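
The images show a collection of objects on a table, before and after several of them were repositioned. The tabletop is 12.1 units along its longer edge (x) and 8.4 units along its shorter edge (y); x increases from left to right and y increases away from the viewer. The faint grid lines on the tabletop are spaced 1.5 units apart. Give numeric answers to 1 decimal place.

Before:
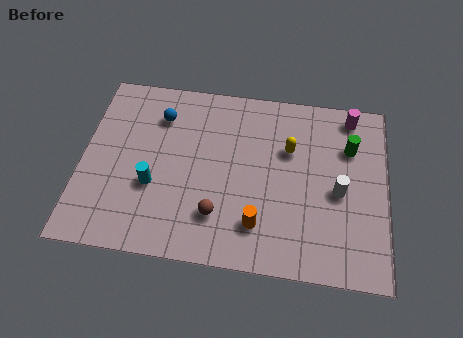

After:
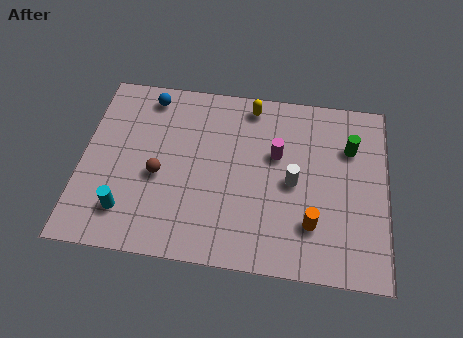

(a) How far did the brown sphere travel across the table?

2.8

The brown sphere was near (5.5, 2.1) before and (3.1, 3.6) after, so it travelled √(2.4² + 1.5²) ≈ 2.8 units.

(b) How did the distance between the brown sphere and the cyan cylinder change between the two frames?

-0.6

They were about 2.8 units apart before and 2.2 after — 0.6 units closer together.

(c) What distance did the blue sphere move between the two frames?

1.0

From (3.0, 6.4) to (2.5, 7.3), the blue sphere covered √(0.5² + 0.9²) ≈ 1.0 units.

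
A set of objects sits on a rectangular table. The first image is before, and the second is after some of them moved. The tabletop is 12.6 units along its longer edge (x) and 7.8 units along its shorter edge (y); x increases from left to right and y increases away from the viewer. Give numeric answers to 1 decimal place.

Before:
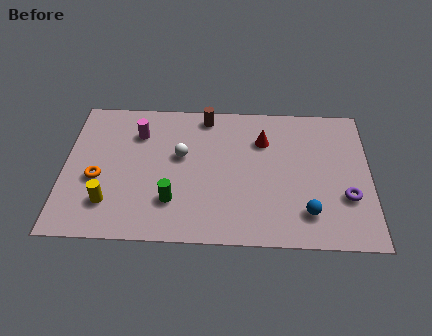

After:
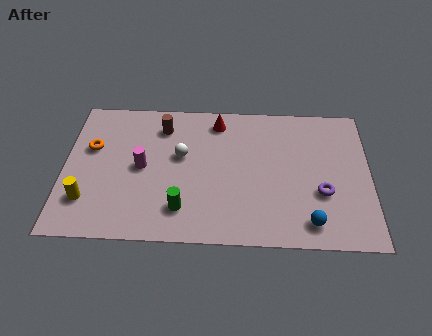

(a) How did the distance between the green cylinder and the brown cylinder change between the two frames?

-0.4

The distance was about 5.0 in the first image and 4.6 in the second, so they moved 0.4 units closer together.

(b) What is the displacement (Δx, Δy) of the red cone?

(-1.9, 1.0)

From the two frames, the red cone sits at roughly (8.2, 5.6) before and (6.3, 6.6) after.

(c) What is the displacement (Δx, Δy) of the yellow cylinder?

(-0.9, 0.1)

The yellow cylinder was at about (1.9, 1.9) and moved to about (1.0, 2.0).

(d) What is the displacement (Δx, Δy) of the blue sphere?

(0.1, -0.5)

From the two frames, the blue sphere sits at roughly (10.0, 1.7) before and (10.1, 1.2) after.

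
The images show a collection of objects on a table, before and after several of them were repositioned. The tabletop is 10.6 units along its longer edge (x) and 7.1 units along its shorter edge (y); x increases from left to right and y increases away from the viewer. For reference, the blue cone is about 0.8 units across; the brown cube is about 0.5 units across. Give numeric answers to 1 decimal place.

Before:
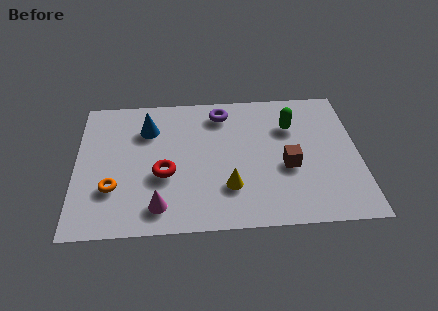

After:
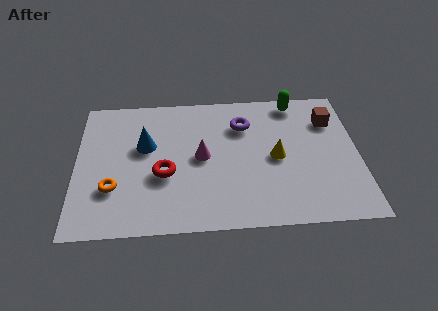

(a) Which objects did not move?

the red torus and the orange torus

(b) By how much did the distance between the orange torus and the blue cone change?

-0.9

The distance was about 3.3 in the first image and 2.4 in the second, so they moved 0.9 units closer together.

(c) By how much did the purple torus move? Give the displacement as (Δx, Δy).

(0.8, -0.7)

From the two frames, the purple torus sits at roughly (5.5, 5.9) before and (6.3, 5.2) after.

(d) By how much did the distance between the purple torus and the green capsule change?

-0.5

Before: roughly 2.8 units apart; after: 2.3. That's 0.5 units closer together.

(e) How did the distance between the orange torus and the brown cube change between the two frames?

+2.2

The distance was about 6.5 in the first image and 8.7 in the second, so they moved 2.2 units further apart.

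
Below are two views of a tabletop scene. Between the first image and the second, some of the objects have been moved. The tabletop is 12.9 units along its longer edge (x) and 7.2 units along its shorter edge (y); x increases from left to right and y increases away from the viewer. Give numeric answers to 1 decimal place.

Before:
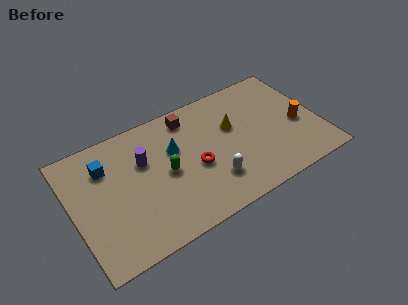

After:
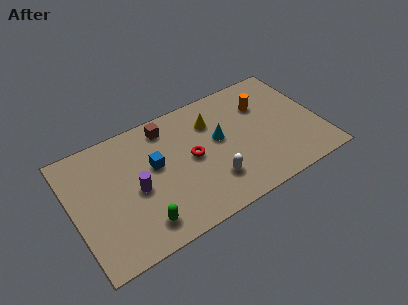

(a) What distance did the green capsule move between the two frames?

2.7

The green capsule moved from about (4.8, 3.5) to (3.2, 1.3), a distance of √(1.6² + 2.2²) ≈ 2.7.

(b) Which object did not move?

the white capsule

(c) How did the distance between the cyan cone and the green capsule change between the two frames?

+4.0

They were about 1.3 units apart before and 5.3 after — 4.0 units further apart.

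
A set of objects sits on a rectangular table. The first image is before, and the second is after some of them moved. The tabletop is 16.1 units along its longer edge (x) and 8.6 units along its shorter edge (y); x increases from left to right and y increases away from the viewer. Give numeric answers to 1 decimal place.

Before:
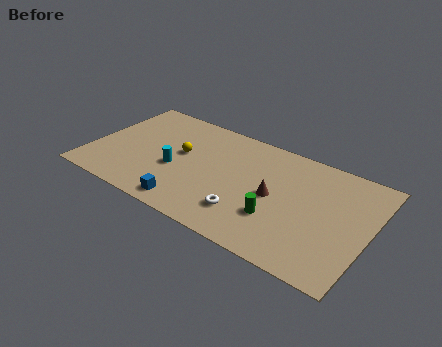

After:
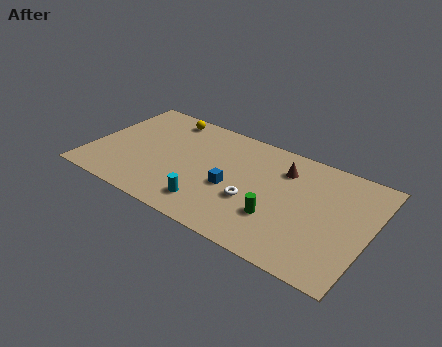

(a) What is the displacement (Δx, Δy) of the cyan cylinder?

(2.3, -1.8)

The cyan cylinder was at about (5.0, 3.5) and moved to about (7.3, 1.7).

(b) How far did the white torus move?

1.1

The white torus moved from about (9.4, 2.1) to (9.6, 3.2), a distance of √(0.2² + 1.1²) ≈ 1.1.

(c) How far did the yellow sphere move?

3.0

From (5.1, 4.9) to (3.7, 7.5), the yellow sphere covered √(1.4² + 2.6²) ≈ 3.0 units.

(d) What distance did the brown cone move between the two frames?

2.3

From (10.7, 4.2) to (10.9, 6.5), the brown cone covered √(0.2² + 2.3²) ≈ 2.3 units.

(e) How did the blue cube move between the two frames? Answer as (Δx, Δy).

(2.1, 2.5)

The blue cube started near (6.2, 1.1) and ended near (8.3, 3.6).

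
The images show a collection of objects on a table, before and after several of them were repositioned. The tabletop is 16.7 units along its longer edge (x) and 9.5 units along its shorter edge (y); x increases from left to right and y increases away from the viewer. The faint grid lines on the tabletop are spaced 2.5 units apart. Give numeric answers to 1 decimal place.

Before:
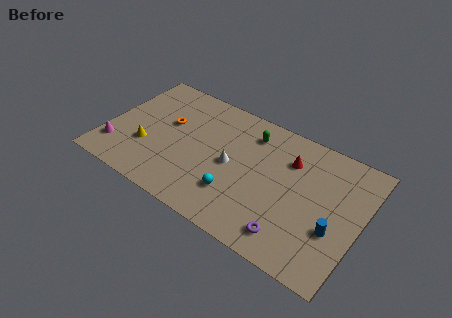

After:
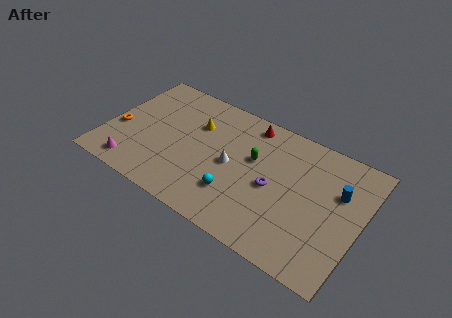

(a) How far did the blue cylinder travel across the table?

2.8

From (15.2, 3.4) to (15.1, 6.2), the blue cylinder covered √(0.1² + 2.8²) ≈ 2.8 units.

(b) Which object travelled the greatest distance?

the yellow cone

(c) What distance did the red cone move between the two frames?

3.2

The red cone moved from about (11.8, 6.9) to (8.9, 8.3), a distance of √(2.9² + 1.4²) ≈ 3.2.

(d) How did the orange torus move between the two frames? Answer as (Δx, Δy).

(-3.0, -1.9)

The orange torus started near (3.8, 5.7) and ended near (0.8, 3.8).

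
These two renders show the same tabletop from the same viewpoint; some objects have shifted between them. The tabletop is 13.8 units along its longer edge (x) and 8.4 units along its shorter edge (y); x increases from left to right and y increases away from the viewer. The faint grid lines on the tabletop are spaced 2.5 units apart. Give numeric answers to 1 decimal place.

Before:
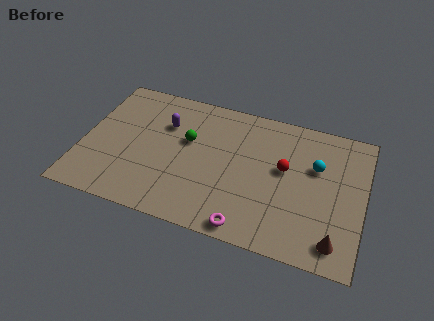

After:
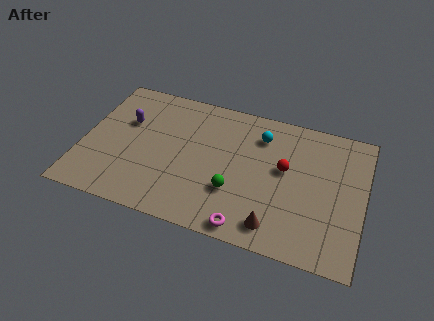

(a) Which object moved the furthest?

the green sphere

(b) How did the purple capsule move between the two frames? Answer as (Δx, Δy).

(-1.9, -0.4)

From the two frames, the purple capsule sits at roughly (3.9, 5.8) before and (2.0, 5.4) after.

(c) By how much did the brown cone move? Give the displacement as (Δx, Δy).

(-2.9, 0.0)

The brown cone was at about (12.6, 1.3) and moved to about (9.7, 1.3).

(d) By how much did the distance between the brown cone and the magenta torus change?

-2.8

Before: roughly 4.2 units apart; after: 1.4. That's 2.8 units closer together.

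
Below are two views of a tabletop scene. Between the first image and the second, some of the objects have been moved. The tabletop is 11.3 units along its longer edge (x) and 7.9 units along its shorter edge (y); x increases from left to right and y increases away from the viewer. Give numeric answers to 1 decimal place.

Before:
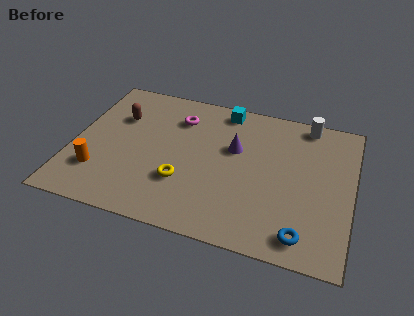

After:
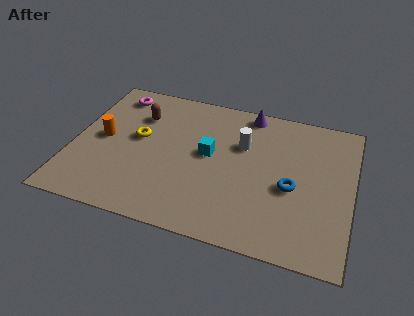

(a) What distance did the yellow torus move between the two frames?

2.8

The yellow torus was near (4.6, 2.5) before and (2.6, 4.4) after, so it travelled √(2.0² + 1.9²) ≈ 2.8 units.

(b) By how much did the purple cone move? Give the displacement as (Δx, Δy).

(0.4, 2.2)

The purple cone was at about (6.5, 4.9) and moved to about (6.9, 7.1).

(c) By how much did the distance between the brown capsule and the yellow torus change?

-2.8

Before: roughly 4.1 units apart; after: 1.3. That's 2.8 units closer together.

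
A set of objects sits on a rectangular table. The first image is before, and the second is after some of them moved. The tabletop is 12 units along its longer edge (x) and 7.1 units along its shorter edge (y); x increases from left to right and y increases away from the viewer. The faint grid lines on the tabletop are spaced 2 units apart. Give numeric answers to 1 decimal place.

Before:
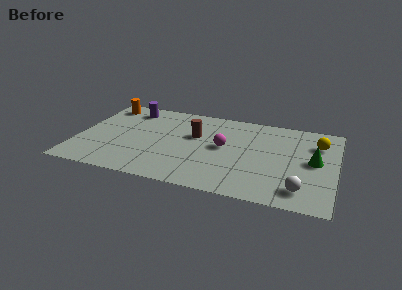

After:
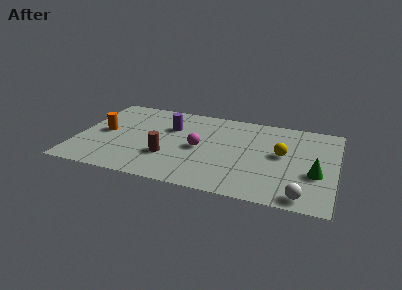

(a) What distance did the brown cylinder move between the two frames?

2.4

The brown cylinder moved from about (5.4, 4.4) to (4.3, 2.3), a distance of √(1.1² + 2.1²) ≈ 2.4.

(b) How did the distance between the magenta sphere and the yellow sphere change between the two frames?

-0.7

Before: roughly 4.5 units apart; after: 3.8. That's 0.7 units closer together.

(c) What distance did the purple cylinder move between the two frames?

2.3

The purple cylinder was near (2.2, 5.9) before and (4.2, 4.8) after, so it travelled √(2.0² + 1.1²) ≈ 2.3 units.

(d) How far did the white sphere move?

0.5

The white sphere was near (10.5, 1.3) before and (10.6, 0.8) after, so it travelled √(0.1² + 0.5²) ≈ 0.5 units.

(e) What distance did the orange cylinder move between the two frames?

2.4

From (1.0, 6.0) to (1.2, 3.6), the orange cylinder covered √(0.2² + 2.4²) ≈ 2.4 units.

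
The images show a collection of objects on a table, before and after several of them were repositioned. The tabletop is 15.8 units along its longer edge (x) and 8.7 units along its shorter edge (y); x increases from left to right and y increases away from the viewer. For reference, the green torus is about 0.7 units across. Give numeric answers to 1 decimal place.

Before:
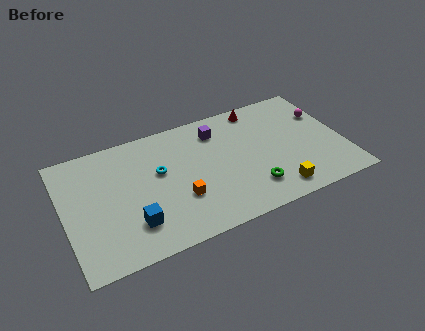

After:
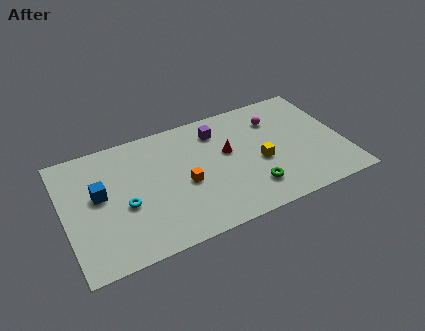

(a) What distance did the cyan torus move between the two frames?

2.6

From (5.4, 5.2) to (3.3, 3.6), the cyan torus covered √(2.1² + 1.6²) ≈ 2.6 units.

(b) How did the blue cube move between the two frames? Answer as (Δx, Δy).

(-1.6, 2.7)

The blue cube was at about (3.6, 2.2) and moved to about (2.0, 4.9).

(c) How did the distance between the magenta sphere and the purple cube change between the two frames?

-2.9

Before: roughly 6.2 units apart; after: 3.3. That's 2.9 units closer together.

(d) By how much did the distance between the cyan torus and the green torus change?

+1.3

The distance was about 5.9 in the first image and 7.2 in the second, so they moved 1.3 units further apart.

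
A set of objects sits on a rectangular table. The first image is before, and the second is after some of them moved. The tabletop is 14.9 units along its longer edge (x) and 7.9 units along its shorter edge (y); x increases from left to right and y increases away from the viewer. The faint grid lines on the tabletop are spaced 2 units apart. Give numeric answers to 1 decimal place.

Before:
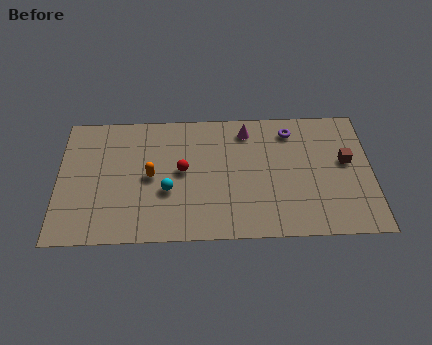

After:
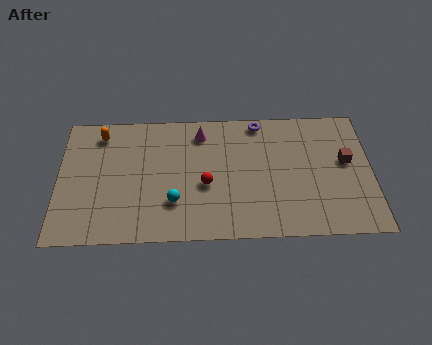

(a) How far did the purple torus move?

1.6

The purple torus was near (11.1, 6.5) before and (9.6, 7.1) after, so it travelled √(1.5² + 0.6²) ≈ 1.6 units.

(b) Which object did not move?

the brown cube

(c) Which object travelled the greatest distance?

the orange capsule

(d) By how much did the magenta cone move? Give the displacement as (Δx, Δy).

(-2.2, -0.1)

The magenta cone started near (9.0, 6.6) and ended near (6.8, 6.5).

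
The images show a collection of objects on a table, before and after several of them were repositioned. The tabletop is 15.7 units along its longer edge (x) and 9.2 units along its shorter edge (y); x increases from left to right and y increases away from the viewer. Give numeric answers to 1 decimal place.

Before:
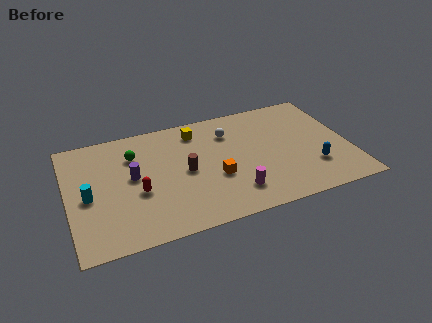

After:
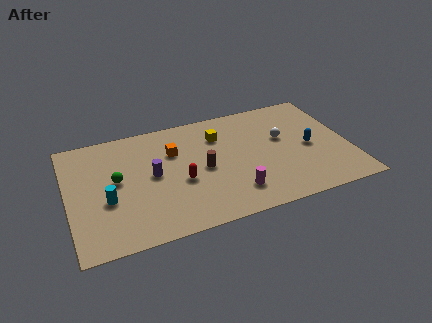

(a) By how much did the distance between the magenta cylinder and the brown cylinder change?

-0.7

They were about 3.5 units apart before and 2.8 after — 0.7 units closer together.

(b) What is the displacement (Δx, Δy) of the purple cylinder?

(1.1, -0.2)

From the two frames, the purple cylinder sits at roughly (3.6, 5.0) before and (4.7, 4.8) after.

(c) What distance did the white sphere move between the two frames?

3.2

The white sphere was near (9.2, 6.9) before and (12.1, 5.5) after, so it travelled √(2.9² + 1.4²) ≈ 3.2 units.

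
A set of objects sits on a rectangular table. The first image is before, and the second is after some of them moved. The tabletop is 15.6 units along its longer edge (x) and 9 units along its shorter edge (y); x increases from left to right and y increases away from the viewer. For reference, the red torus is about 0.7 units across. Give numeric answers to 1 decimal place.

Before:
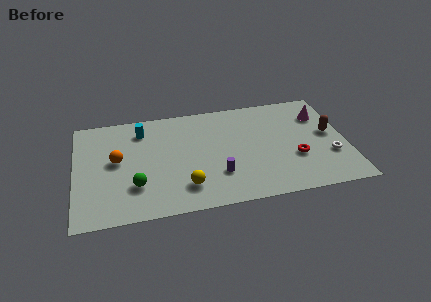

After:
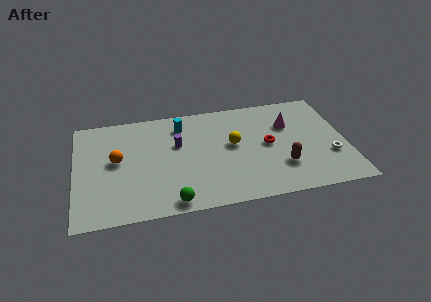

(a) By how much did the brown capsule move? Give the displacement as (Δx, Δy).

(-2.9, -2.3)

The brown capsule started near (14.7, 4.9) and ended near (11.8, 2.6).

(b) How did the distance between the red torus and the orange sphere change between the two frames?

-1.6

The distance was about 10.3 in the first image and 8.7 in the second, so they moved 1.6 units closer together.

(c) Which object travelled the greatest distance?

the yellow sphere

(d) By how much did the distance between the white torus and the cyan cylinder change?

-2.1

Before: roughly 11.5 units apart; after: 9.4. That's 2.1 units closer together.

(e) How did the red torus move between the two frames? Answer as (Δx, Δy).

(-1.5, 1.4)

The red torus was at about (12.6, 3.2) and moved to about (11.1, 4.6).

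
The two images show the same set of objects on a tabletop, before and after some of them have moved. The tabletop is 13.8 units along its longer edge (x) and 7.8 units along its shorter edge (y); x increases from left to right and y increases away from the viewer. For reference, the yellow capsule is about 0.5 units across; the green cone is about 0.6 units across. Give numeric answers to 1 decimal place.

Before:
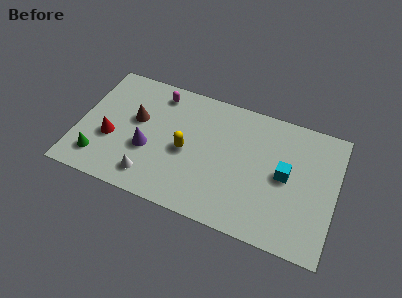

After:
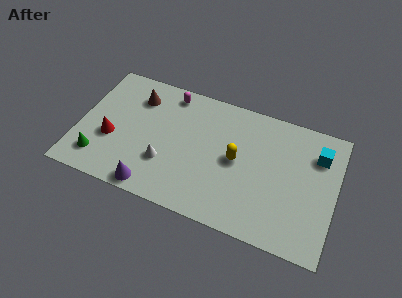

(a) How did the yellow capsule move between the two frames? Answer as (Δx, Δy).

(2.7, 0.4)

The yellow capsule was at about (5.8, 3.6) and moved to about (8.5, 4.0).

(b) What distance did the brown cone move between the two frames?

1.4

The brown cone was near (3.0, 4.6) before and (2.9, 6.0) after, so it travelled √(0.1² + 1.4²) ≈ 1.4 units.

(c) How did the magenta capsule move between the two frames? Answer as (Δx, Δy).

(0.6, 0.2)

The magenta capsule started near (4.0, 6.6) and ended near (4.6, 6.8).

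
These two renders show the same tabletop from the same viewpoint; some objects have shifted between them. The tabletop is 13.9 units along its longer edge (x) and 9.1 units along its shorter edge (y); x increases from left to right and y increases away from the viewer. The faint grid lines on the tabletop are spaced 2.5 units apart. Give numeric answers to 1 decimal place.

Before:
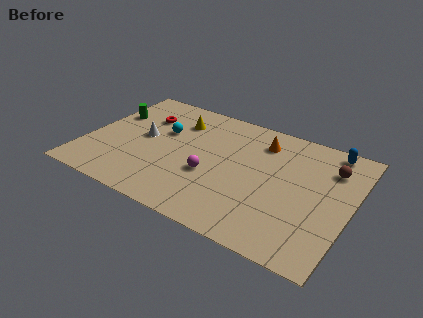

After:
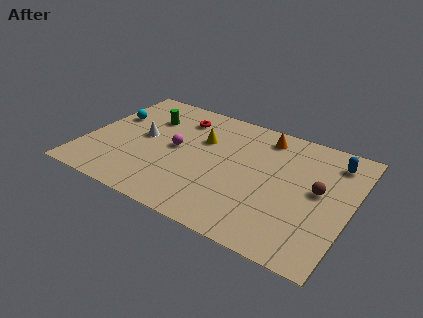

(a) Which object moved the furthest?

the cyan sphere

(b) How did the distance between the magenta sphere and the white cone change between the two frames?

-2.2

Before: roughly 4.0 units apart; after: 1.8. That's 2.2 units closer together.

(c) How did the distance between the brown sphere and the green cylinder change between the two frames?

-2.3

Before: roughly 11.7 units apart; after: 9.4. That's 2.3 units closer together.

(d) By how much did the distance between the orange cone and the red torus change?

-1.8

The distance was about 6.3 in the first image and 4.5 in the second, so they moved 1.8 units closer together.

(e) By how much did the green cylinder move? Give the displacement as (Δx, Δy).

(2.0, 0.5)

The green cylinder was at about (0.9, 6.0) and moved to about (2.9, 6.5).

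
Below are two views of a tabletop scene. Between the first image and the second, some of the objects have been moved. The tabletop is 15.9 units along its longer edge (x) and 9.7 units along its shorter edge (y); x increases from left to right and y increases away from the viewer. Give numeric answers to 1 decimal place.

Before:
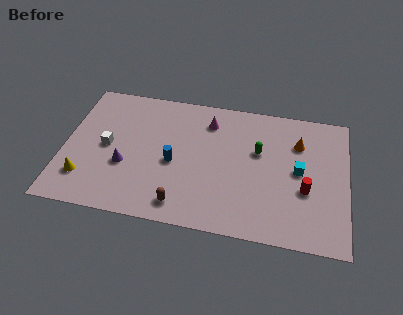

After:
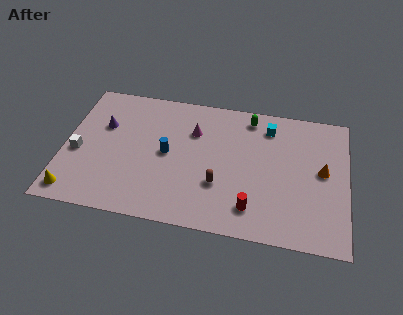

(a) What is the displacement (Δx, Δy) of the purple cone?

(-1.4, 2.7)

The purple cone was at about (3.5, 3.6) and moved to about (2.1, 6.3).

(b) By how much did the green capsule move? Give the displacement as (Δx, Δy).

(-0.6, 2.4)

From the two frames, the green capsule sits at roughly (10.9, 6.0) before and (10.3, 8.4) after.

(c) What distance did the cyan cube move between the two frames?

3.4

From (13.2, 5.0) to (11.4, 7.9), the cyan cube covered √(1.8² + 2.9²) ≈ 3.4 units.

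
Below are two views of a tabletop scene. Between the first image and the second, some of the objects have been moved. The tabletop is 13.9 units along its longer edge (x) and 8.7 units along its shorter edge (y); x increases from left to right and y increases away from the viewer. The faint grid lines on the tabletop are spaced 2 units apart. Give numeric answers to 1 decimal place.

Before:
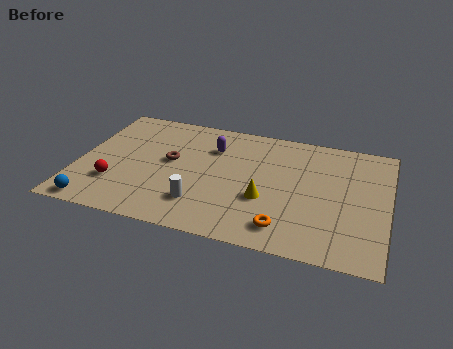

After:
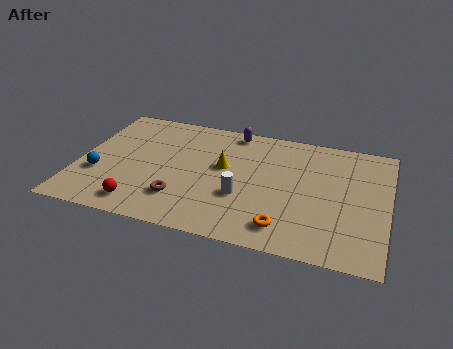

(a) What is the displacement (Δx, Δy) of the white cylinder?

(1.8, 1.0)

The white cylinder was at about (5.7, 2.1) and moved to about (7.5, 3.1).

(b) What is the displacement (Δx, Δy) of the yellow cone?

(-2.0, 1.8)

From the two frames, the yellow cone sits at roughly (8.5, 3.2) before and (6.5, 5.0) after.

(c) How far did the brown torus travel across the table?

2.7

From (4.1, 4.8) to (4.8, 2.2), the brown torus covered √(0.7² + 2.6²) ≈ 2.7 units.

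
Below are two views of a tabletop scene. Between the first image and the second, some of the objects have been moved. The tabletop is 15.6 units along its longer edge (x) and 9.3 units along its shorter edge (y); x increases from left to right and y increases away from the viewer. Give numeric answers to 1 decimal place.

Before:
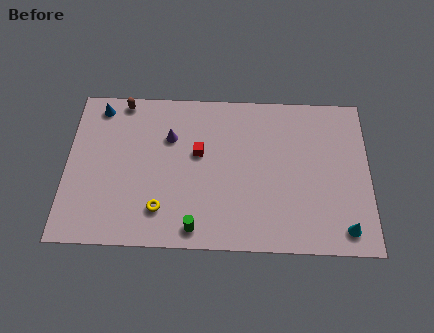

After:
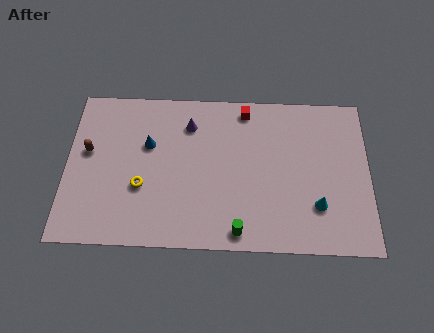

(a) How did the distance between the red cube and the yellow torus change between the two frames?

+3.3

They were about 3.9 units apart before and 7.2 after — 3.3 units further apart.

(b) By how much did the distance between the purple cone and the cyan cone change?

-2.3

The distance was about 10.3 in the first image and 8.0 in the second, so they moved 2.3 units closer together.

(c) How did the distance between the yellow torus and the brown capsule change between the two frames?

-3.3

Before: roughly 6.7 units apart; after: 3.4. That's 3.3 units closer together.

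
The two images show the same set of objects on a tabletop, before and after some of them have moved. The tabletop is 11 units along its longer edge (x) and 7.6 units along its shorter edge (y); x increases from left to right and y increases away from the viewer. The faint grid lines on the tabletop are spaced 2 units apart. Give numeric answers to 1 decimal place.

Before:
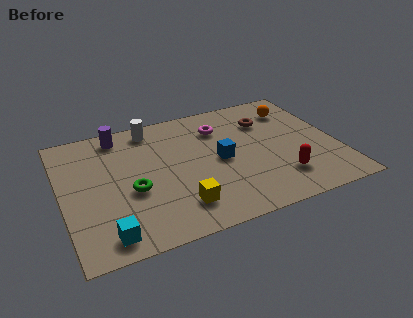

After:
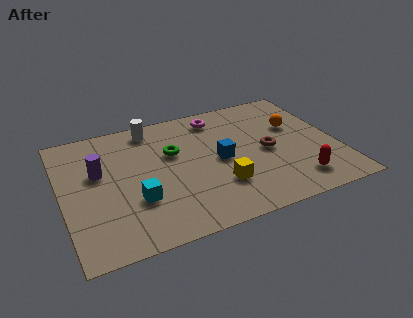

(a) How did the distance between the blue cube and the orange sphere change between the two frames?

-0.6

They were about 4.0 units apart before and 3.4 after — 0.6 units closer together.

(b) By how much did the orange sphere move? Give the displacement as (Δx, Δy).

(-0.1, -1.1)

From the two frames, the orange sphere sits at roughly (9.6, 5.9) before and (9.5, 4.8) after.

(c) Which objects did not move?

the blue cube and the white cylinder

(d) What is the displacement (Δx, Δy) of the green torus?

(1.8, 1.7)

From the two frames, the green torus sits at roughly (2.7, 3.1) before and (4.5, 4.8) after.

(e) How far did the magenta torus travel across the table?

0.7

From (6.5, 5.7) to (6.5, 6.4), the magenta torus covered √(0.0² + 0.7²) ≈ 0.7 units.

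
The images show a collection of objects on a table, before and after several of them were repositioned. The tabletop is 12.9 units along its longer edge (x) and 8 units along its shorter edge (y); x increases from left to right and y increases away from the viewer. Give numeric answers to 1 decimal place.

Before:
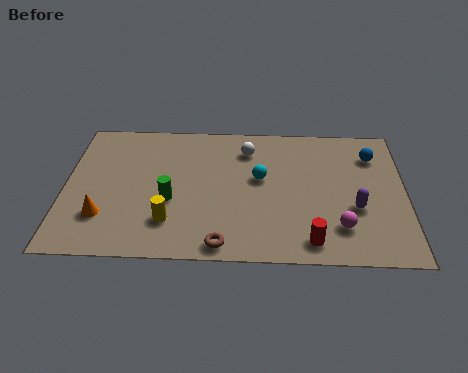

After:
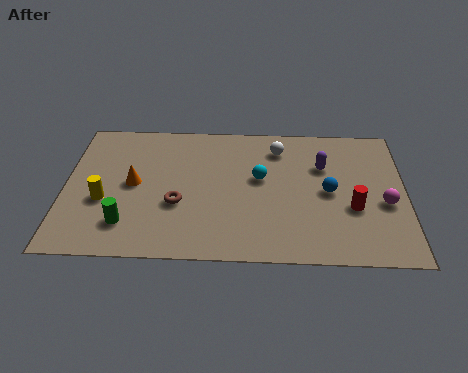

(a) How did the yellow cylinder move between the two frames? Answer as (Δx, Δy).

(-2.5, 1.1)

From the two frames, the yellow cylinder sits at roughly (4.0, 2.0) before and (1.5, 3.1) after.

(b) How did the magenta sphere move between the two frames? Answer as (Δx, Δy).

(1.7, 1.4)

From the two frames, the magenta sphere sits at roughly (10.4, 1.9) before and (12.1, 3.3) after.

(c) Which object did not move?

the cyan sphere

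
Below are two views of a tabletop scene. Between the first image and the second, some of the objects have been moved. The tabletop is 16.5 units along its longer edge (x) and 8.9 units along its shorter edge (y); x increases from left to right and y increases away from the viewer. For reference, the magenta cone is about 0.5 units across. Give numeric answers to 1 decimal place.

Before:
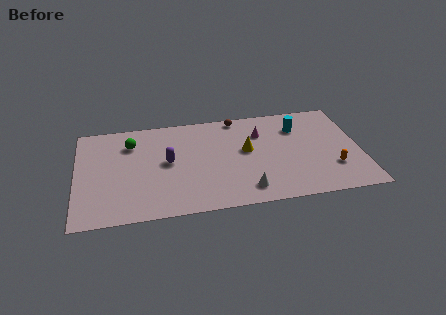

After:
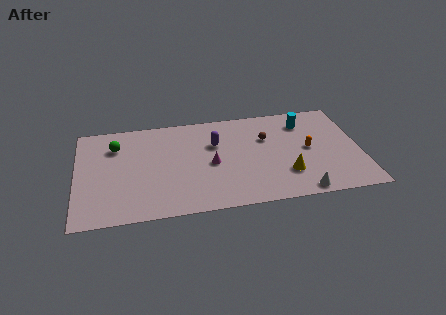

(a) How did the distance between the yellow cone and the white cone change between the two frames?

-1.7

The distance was about 3.5 in the first image and 1.8 in the second, so they moved 1.7 units closer together.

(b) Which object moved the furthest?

the magenta cone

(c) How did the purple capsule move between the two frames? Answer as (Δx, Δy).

(2.8, 1.2)

The purple capsule started near (5.3, 4.7) and ended near (8.1, 5.9).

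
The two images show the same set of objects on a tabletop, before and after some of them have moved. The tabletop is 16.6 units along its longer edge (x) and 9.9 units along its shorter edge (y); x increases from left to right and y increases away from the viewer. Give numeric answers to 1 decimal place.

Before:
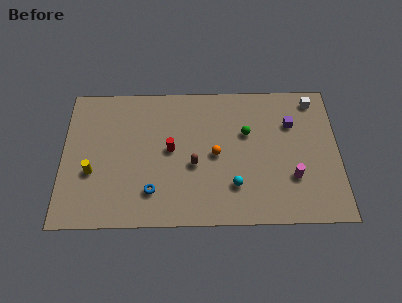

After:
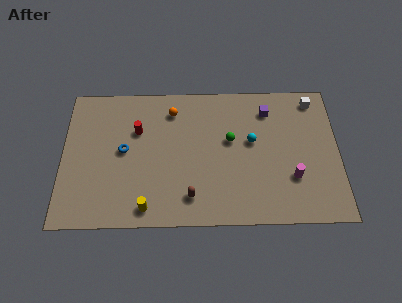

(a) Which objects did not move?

the magenta cylinder and the white cube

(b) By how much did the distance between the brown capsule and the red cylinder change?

+3.9

They were about 1.8 units apart before and 5.7 after — 3.9 units further apart.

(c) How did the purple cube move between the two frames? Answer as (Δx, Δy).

(-1.4, 1.0)

The purple cube was at about (13.8, 6.9) and moved to about (12.4, 7.9).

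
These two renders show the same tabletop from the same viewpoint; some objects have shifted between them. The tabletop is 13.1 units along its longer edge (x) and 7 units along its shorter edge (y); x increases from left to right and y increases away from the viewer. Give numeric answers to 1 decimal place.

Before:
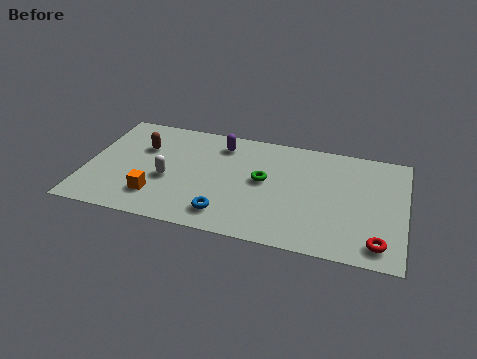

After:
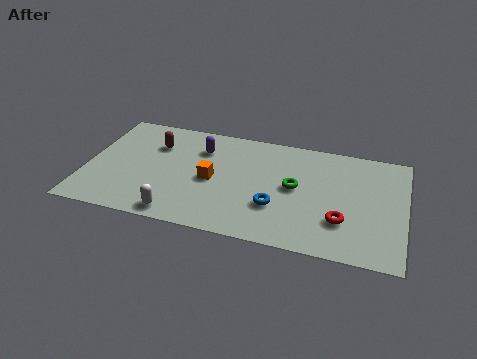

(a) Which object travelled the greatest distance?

the orange cube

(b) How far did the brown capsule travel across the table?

0.6

The brown capsule was near (2.2, 4.7) before and (2.7, 5.0) after, so it travelled √(0.5² + 0.3²) ≈ 0.6 units.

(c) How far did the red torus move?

1.8

The red torus moved from about (12.1, 1.1) to (10.6, 2.1), a distance of √(1.5² + 1.0²) ≈ 1.8.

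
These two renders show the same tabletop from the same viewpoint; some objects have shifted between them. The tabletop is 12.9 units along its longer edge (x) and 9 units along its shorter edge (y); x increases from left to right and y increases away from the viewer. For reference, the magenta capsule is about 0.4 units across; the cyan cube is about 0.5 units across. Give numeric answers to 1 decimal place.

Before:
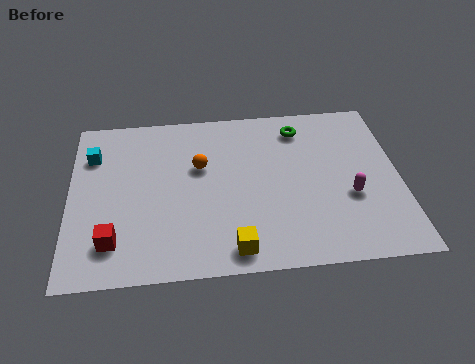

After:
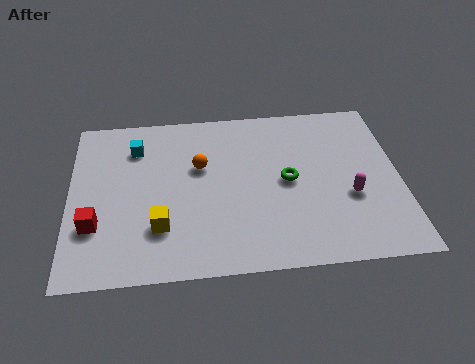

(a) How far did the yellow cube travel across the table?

3.1

From (6.3, 1.1) to (3.5, 2.5), the yellow cube covered √(2.8² + 1.4²) ≈ 3.1 units.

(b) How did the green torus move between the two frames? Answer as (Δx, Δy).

(-0.6, -2.9)

From the two frames, the green torus sits at roughly (9.1, 7.4) before and (8.5, 4.5) after.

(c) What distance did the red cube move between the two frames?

1.1

The red cube was near (1.7, 1.9) before and (1.0, 2.8) after, so it travelled √(0.7² + 0.9²) ≈ 1.1 units.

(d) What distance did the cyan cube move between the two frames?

1.7

From (0.9, 6.6) to (2.6, 6.9), the cyan cube covered √(1.7² + 0.3²) ≈ 1.7 units.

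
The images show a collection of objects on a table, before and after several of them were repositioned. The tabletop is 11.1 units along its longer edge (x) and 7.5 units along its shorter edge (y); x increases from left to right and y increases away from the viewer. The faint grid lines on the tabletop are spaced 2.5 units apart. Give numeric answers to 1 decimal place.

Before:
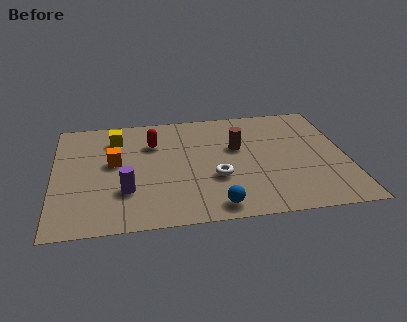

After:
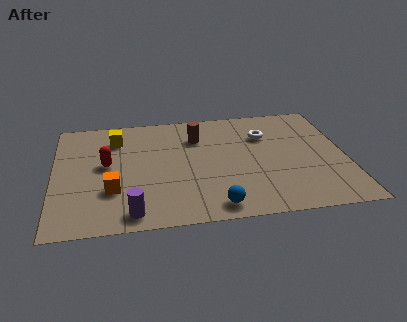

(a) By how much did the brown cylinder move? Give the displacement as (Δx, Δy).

(-1.5, 0.9)

The brown cylinder started near (7.0, 4.6) and ended near (5.5, 5.5).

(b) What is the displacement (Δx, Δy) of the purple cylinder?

(0.2, -1.4)

From the two frames, the purple cylinder sits at roughly (2.7, 2.3) before and (2.9, 0.9) after.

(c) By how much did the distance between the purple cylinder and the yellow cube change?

+1.4

Before: roughly 3.5 units apart; after: 4.9. That's 1.4 units further apart.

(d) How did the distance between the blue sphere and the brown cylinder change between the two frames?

+0.8

They were about 3.8 units apart before and 4.6 after — 0.8 units further apart.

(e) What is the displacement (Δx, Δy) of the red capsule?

(-1.8, -1.2)

The red capsule was at about (3.8, 5.3) and moved to about (2.0, 4.1).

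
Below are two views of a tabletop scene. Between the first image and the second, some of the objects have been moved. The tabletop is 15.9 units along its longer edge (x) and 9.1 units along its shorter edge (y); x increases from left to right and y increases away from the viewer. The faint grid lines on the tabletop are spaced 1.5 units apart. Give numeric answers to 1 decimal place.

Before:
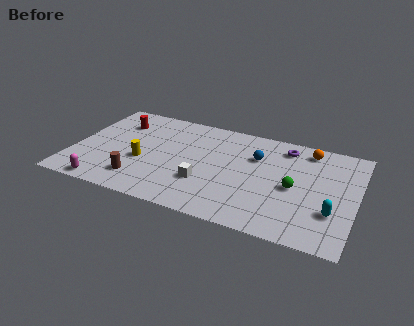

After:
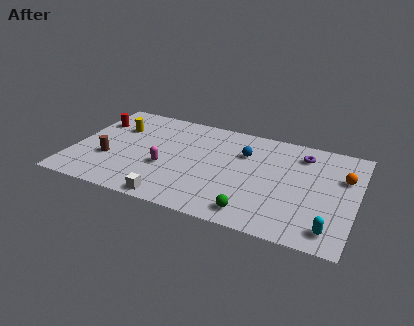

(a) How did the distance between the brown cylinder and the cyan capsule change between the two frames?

+2.0

Before: roughly 10.7 units apart; after: 12.7. That's 2.0 units further apart.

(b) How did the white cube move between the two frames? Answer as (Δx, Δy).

(-1.6, -2.1)

The white cube started near (7.6, 2.9) and ended near (6.0, 0.8).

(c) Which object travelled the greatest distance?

the magenta capsule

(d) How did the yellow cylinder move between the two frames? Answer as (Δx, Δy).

(-1.8, 2.7)

The yellow cylinder was at about (4.0, 3.6) and moved to about (2.2, 6.3).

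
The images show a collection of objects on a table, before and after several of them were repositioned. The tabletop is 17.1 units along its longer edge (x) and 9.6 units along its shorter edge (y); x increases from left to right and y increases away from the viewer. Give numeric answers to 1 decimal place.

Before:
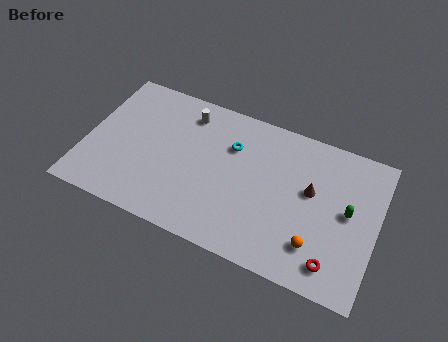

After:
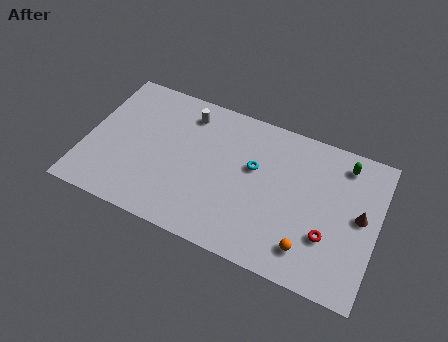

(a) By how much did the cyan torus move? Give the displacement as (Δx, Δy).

(1.4, -0.9)

From the two frames, the cyan torus sits at roughly (8.4, 6.7) before and (9.8, 5.8) after.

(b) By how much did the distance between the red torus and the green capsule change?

+1.5

Before: roughly 3.5 units apart; after: 5.0. That's 1.5 units further apart.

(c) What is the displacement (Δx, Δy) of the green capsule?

(-0.5, 3.0)

The green capsule started near (15.4, 5.1) and ended near (14.9, 8.1).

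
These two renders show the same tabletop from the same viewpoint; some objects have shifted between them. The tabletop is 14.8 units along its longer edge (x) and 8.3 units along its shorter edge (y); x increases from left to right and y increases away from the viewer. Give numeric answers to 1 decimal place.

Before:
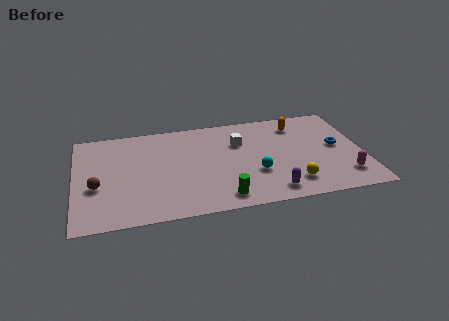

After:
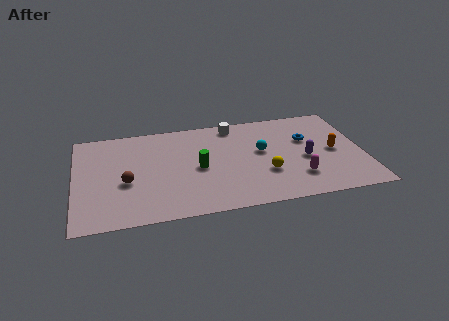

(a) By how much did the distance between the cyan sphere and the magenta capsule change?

-1.5

Before: roughly 4.6 units apart; after: 3.1. That's 1.5 units closer together.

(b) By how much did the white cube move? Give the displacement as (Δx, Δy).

(-0.2, 1.6)

The white cube was at about (8.5, 5.7) and moved to about (8.3, 7.3).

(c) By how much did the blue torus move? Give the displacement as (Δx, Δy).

(-1.5, 0.9)

The blue torus was at about (13.5, 4.4) and moved to about (12.0, 5.3).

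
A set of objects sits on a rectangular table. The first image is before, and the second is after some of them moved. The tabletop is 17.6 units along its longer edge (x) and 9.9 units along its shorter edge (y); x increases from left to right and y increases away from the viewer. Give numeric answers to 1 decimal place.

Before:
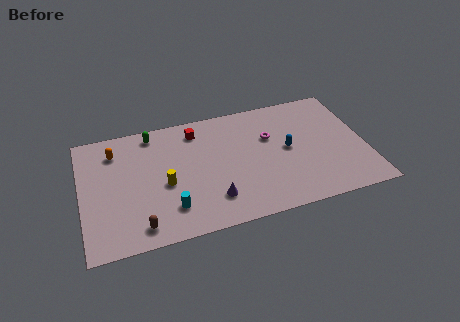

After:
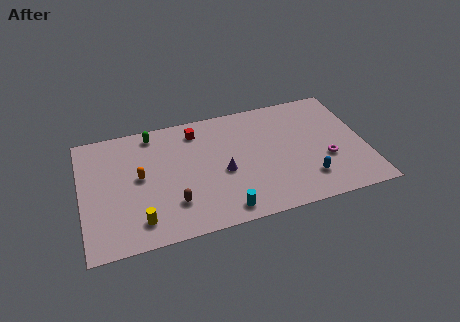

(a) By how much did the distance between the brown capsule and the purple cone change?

-1.0

They were about 4.6 units apart before and 3.6 after — 1.0 units closer together.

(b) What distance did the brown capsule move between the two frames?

2.4

From (3.4, 1.4) to (5.5, 2.6), the brown capsule covered √(2.1² + 1.2²) ≈ 2.4 units.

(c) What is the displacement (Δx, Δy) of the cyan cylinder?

(3.2, -1.1)

From the two frames, the cyan cylinder sits at roughly (5.3, 2.3) before and (8.5, 1.2) after.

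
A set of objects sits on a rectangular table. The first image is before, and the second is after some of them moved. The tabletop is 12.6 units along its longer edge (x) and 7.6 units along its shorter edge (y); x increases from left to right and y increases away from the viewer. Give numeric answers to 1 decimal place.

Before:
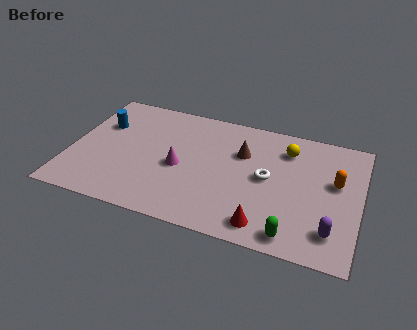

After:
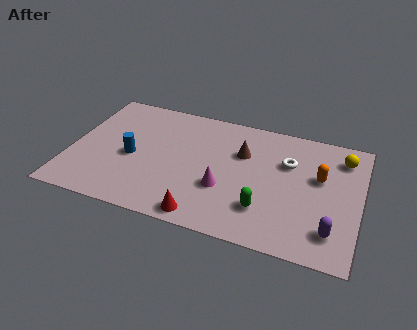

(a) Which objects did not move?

the purple capsule and the brown cone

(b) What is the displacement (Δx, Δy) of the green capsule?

(-1.3, 1.1)

The green capsule started near (9.9, 0.9) and ended near (8.6, 2.0).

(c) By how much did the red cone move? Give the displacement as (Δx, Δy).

(-2.6, -0.3)

From the two frames, the red cone sits at roughly (8.7, 1.1) before and (6.1, 0.8) after.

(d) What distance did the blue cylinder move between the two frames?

2.3

The blue cylinder moved from about (1.2, 5.1) to (2.7, 3.4), a distance of √(1.5² + 1.7²) ≈ 2.3.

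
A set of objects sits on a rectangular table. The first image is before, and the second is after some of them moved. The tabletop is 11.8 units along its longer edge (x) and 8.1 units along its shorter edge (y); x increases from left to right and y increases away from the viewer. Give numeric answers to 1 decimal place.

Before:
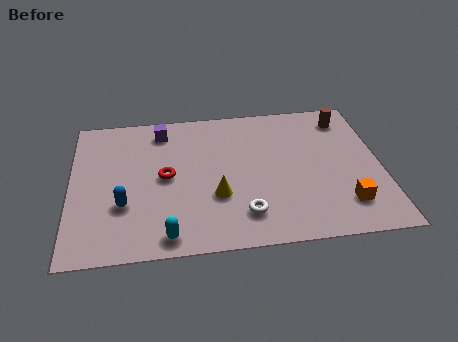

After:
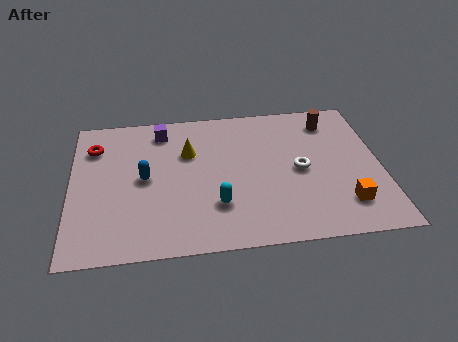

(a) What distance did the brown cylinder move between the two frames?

0.6

From (10.6, 6.7) to (10.0, 6.6), the brown cylinder covered √(0.6² + 0.1²) ≈ 0.6 units.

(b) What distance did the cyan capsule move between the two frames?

2.4

The cyan capsule moved from about (3.6, 0.9) to (5.5, 2.3), a distance of √(1.9² + 1.4²) ≈ 2.4.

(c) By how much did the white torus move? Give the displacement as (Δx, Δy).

(2.2, 2.2)

From the two frames, the white torus sits at roughly (6.5, 1.7) before and (8.7, 3.9) after.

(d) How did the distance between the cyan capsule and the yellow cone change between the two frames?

+0.6

Before: roughly 2.7 units apart; after: 3.3. That's 0.6 units further apart.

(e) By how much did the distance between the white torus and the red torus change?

+4.3

The distance was about 3.8 in the first image and 8.1 in the second, so they moved 4.3 units further apart.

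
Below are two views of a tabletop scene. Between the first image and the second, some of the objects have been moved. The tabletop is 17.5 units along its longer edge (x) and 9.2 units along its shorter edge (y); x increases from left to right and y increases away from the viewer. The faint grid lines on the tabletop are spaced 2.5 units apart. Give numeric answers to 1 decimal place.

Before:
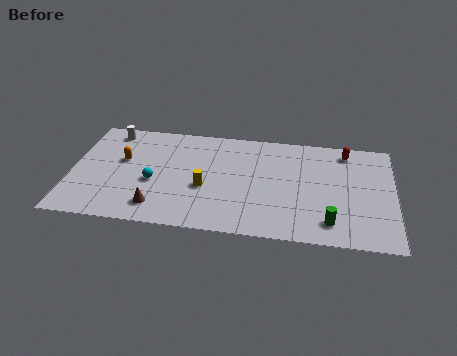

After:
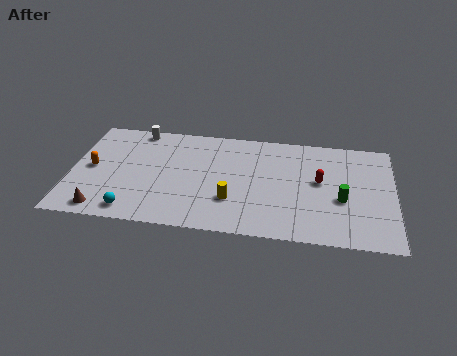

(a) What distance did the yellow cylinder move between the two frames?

1.7

The yellow cylinder moved from about (7.3, 3.7) to (8.8, 2.8), a distance of √(1.5² + 0.9²) ≈ 1.7.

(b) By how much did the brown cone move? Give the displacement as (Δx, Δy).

(-2.9, -0.6)

From the two frames, the brown cone sits at roughly (4.8, 1.7) before and (1.9, 1.1) after.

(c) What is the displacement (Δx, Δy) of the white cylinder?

(1.5, 0.3)

The white cylinder started near (1.9, 8.0) and ended near (3.4, 8.3).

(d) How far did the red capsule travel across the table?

3.1

The red capsule moved from about (14.9, 7.9) to (13.5, 5.1), a distance of √(1.4² + 2.8²) ≈ 3.1.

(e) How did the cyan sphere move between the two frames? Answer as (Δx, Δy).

(-1.0, -2.6)

The cyan sphere started near (4.5, 3.8) and ended near (3.5, 1.2).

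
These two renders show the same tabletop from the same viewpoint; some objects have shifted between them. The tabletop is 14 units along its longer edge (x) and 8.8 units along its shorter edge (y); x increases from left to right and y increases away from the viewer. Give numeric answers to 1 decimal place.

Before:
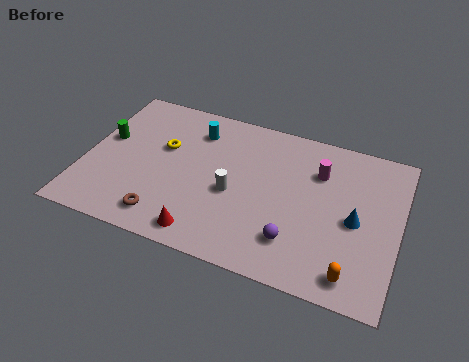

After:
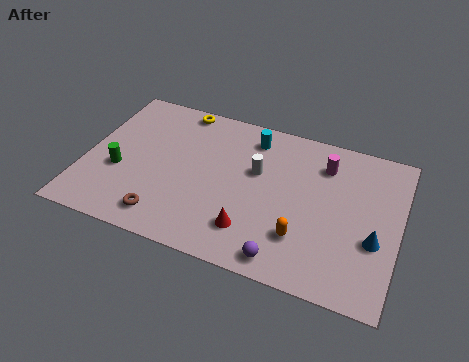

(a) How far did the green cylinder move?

1.9

The green cylinder was near (0.8, 5.1) before and (1.6, 3.4) after, so it travelled √(0.8² + 1.7²) ≈ 1.9 units.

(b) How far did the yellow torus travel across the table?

2.6

The yellow torus moved from about (3.4, 5.4) to (3.8, 8.0), a distance of √(0.4² + 2.6²) ≈ 2.6.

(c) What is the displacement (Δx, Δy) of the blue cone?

(0.9, -0.8)

The blue cone started near (12.1, 4.1) and ended near (13.0, 3.3).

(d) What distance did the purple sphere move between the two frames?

1.1

The purple sphere was near (9.6, 2.1) before and (9.3, 1.0) after, so it travelled √(0.3² + 1.1²) ≈ 1.1 units.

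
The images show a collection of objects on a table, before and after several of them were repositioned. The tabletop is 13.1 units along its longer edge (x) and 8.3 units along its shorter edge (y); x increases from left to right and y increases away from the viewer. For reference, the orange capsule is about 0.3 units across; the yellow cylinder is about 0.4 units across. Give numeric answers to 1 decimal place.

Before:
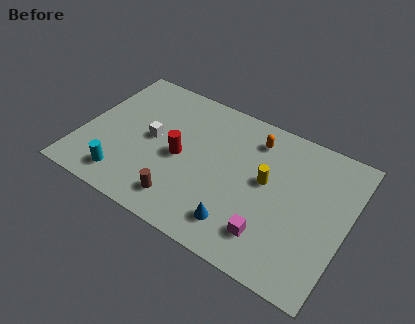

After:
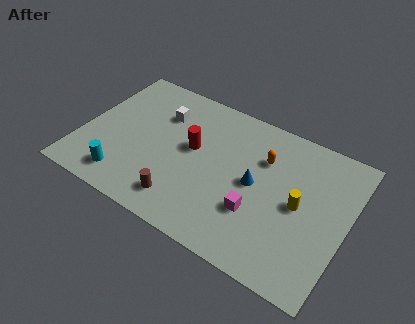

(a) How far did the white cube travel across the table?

1.7

The white cube was near (3.4, 4.3) before and (3.6, 6.0) after, so it travelled √(0.2² + 1.7²) ≈ 1.7 units.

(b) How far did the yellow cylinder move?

1.8

From (9.1, 4.6) to (10.8, 4.1), the yellow cylinder covered √(1.7² + 0.5²) ≈ 1.8 units.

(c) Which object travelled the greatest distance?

the blue cone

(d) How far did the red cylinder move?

0.9

From (4.9, 3.9) to (5.4, 4.7), the red cylinder covered √(0.5² + 0.8²) ≈ 0.9 units.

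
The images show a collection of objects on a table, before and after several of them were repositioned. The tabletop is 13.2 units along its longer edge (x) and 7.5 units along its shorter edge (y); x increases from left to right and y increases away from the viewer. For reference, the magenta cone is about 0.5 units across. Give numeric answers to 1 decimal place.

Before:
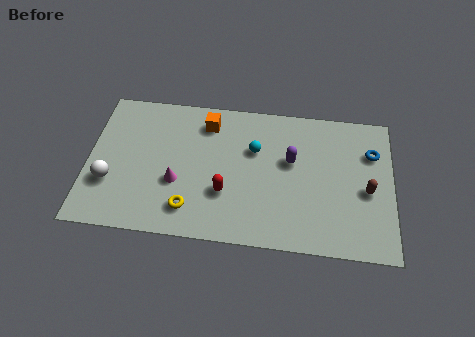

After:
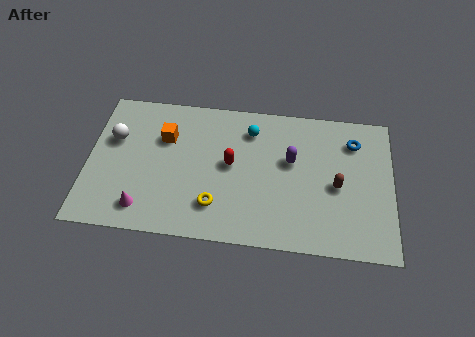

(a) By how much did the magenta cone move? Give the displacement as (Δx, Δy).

(-1.4, -1.5)

From the two frames, the magenta cone sits at roughly (3.9, 2.8) before and (2.5, 1.3) after.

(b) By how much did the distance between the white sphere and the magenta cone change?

+0.9

They were about 2.9 units apart before and 3.8 after — 0.9 units further apart.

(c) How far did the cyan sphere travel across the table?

1.0

The cyan sphere was near (7.2, 4.9) before and (7.0, 5.9) after, so it travelled √(0.2² + 1.0²) ≈ 1.0 units.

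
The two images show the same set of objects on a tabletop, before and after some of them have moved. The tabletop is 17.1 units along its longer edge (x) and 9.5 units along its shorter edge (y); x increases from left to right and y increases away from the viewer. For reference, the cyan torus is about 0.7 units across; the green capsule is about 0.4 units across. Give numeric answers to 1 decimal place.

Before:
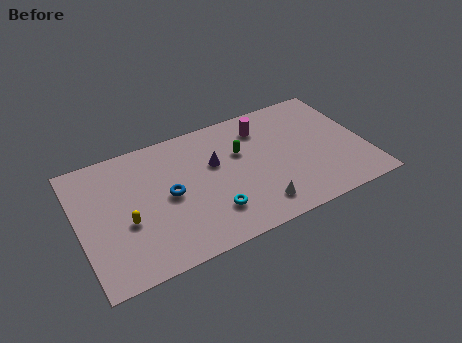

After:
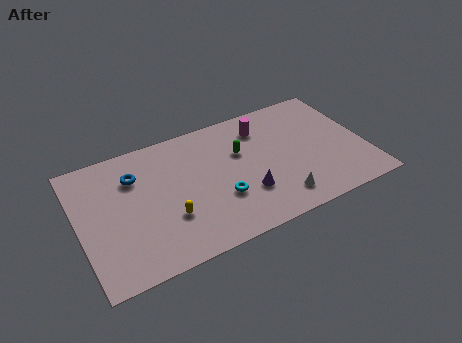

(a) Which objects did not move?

the green capsule and the magenta cylinder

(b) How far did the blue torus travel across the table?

2.8

The blue torus was near (5.3, 4.7) before and (3.5, 6.9) after, so it travelled √(1.8² + 2.2²) ≈ 2.8 units.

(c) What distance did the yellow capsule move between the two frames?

2.5

The yellow capsule was near (2.7, 3.8) before and (5.1, 3.1) after, so it travelled √(2.4² + 0.7²) ≈ 2.5 units.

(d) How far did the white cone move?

1.3

From (10.2, 1.7) to (11.5, 1.7), the white cone covered √(1.3² + 0.0²) ≈ 1.3 units.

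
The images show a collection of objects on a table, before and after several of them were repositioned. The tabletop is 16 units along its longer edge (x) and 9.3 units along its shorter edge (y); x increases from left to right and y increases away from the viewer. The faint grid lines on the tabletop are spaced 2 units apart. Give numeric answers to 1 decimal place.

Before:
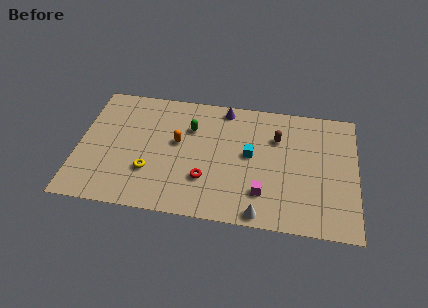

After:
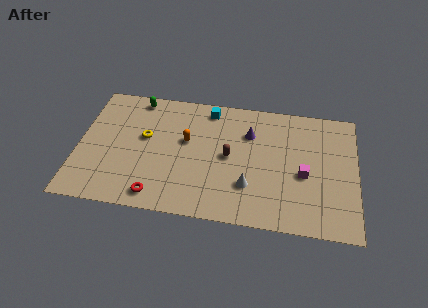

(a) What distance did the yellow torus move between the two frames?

2.5

From (4.2, 2.9) to (3.8, 5.4), the yellow torus covered √(0.4² + 2.5²) ≈ 2.5 units.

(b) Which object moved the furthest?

the cyan cube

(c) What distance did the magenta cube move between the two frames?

2.9

From (10.7, 2.3) to (13.0, 4.0), the magenta cube covered √(2.3² + 1.7²) ≈ 2.9 units.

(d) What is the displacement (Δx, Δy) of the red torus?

(-2.7, -1.6)

The red torus was at about (7.4, 2.8) and moved to about (4.7, 1.2).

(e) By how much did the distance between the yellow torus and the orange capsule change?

-0.4

They were about 2.8 units apart before and 2.4 after — 0.4 units closer together.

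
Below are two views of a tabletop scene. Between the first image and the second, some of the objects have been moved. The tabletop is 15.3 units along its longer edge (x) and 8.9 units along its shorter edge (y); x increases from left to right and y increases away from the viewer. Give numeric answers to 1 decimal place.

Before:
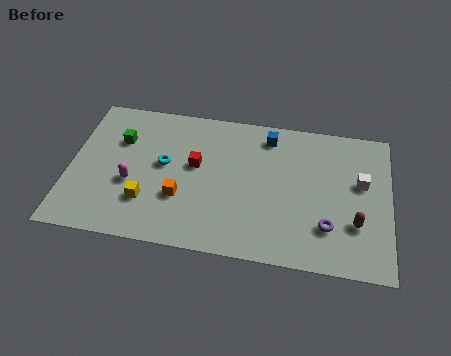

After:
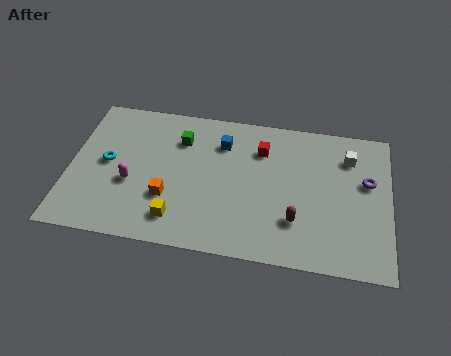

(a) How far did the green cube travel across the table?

2.9

From (2.3, 6.1) to (5.2, 6.6), the green cube covered √(2.9² + 0.5²) ≈ 2.9 units.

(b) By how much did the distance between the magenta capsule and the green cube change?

+1.1

Before: roughly 2.7 units apart; after: 3.8. That's 1.1 units further apart.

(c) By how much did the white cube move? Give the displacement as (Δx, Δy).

(-0.6, 1.5)

From the two frames, the white cube sits at roughly (13.9, 5.3) before and (13.3, 6.8) after.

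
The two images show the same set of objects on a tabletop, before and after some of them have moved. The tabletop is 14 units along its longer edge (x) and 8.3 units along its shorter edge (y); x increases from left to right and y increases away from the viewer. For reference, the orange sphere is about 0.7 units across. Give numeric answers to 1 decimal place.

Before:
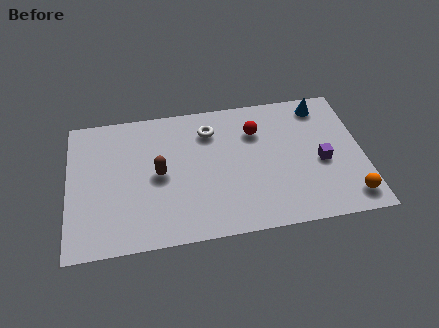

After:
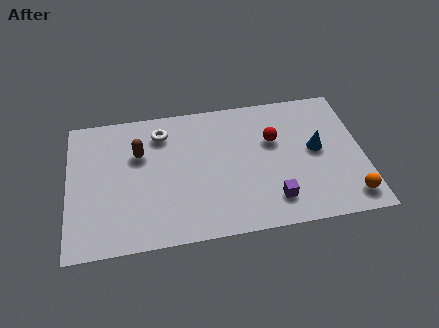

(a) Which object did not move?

the orange sphere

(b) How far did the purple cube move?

3.1

The purple cube moved from about (12.0, 3.6) to (9.6, 1.7), a distance of √(2.4² + 1.9²) ≈ 3.1.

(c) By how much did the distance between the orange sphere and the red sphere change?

-1.1

They were about 6.3 units apart before and 5.2 after — 1.1 units closer together.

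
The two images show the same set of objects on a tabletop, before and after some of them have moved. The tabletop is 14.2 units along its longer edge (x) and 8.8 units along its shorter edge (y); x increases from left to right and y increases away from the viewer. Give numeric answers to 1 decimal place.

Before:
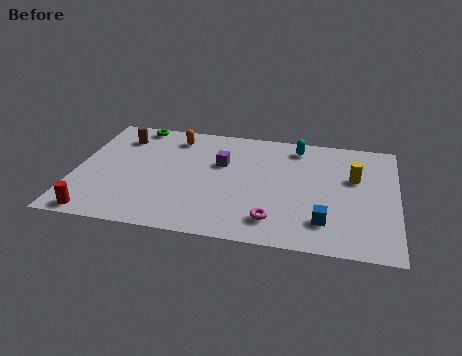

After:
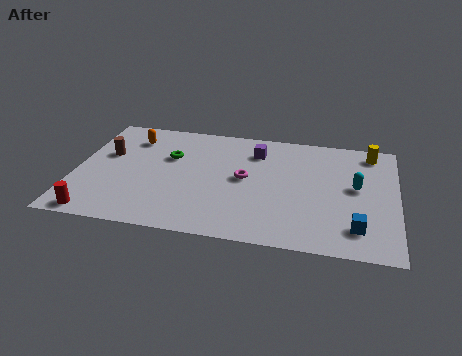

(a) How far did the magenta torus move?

3.2

The magenta torus was near (8.9, 1.7) before and (7.5, 4.6) after, so it travelled √(1.4² + 2.9²) ≈ 3.2 units.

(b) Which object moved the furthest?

the cyan capsule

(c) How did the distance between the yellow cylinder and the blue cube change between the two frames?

+2.1

The distance was about 3.7 in the first image and 5.8 in the second, so they moved 2.1 units further apart.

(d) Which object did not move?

the red cylinder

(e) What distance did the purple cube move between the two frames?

1.9

The purple cube was near (6.4, 5.6) before and (7.9, 6.8) after, so it travelled √(1.5² + 1.2²) ≈ 1.9 units.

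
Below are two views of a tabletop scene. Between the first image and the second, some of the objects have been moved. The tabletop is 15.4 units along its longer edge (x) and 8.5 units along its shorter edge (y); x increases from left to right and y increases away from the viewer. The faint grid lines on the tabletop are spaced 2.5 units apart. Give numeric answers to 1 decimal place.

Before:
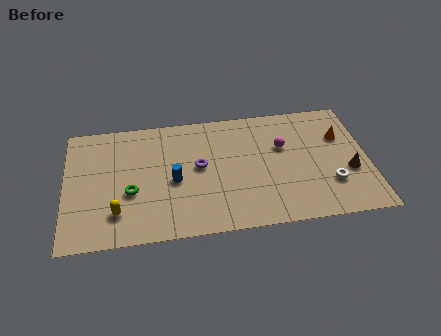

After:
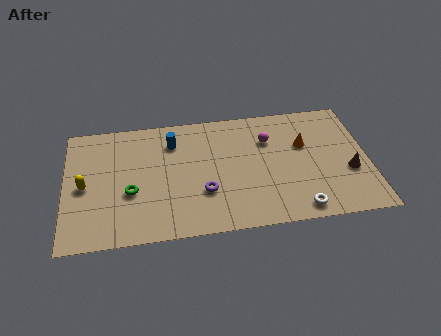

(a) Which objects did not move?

the green torus and the brown cone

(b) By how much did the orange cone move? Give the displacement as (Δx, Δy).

(-1.9, -0.3)

From the two frames, the orange cone sits at roughly (14.1, 5.7) before and (12.2, 5.4) after.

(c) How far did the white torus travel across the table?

2.3

The white torus moved from about (13.4, 2.5) to (11.7, 1.0), a distance of √(1.7² + 1.5²) ≈ 2.3.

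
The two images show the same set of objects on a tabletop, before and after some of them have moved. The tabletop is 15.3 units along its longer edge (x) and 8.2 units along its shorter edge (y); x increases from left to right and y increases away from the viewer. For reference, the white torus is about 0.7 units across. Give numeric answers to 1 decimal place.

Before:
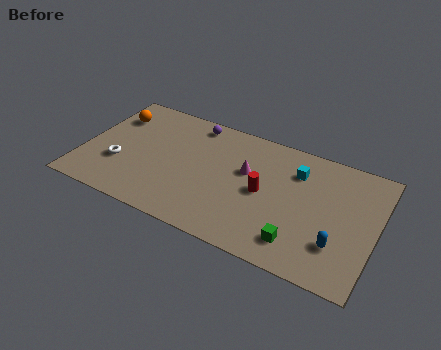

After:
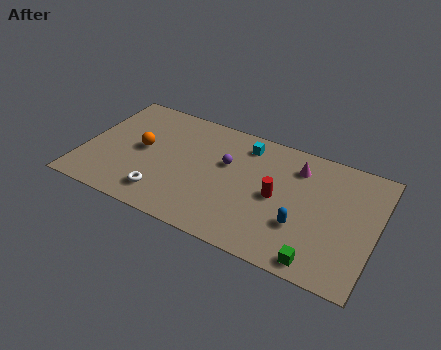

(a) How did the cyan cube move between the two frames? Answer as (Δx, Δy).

(-2.8, 0.7)

The cyan cube started near (11.0, 6.1) and ended near (8.2, 6.8).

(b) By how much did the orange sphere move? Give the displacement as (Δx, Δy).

(1.8, -1.8)

From the two frames, the orange sphere sits at roughly (1.2, 6.1) before and (3.0, 4.3) after.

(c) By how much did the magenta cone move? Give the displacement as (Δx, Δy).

(2.5, 1.4)

From the two frames, the magenta cone sits at roughly (8.5, 5.0) before and (11.0, 6.4) after.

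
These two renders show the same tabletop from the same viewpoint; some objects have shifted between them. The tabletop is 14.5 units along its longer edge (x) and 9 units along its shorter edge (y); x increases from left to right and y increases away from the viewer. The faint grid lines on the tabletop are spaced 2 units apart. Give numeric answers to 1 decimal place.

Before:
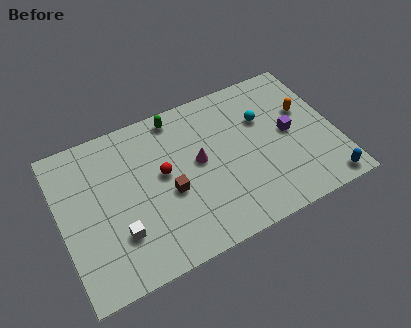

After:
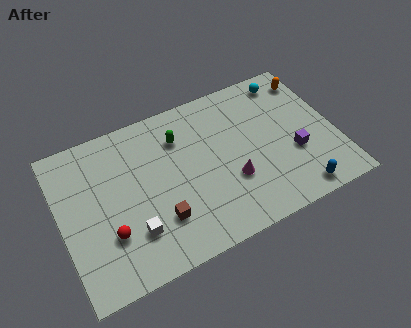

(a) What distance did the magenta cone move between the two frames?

2.3

From (7.3, 4.9) to (8.8, 3.1), the magenta cone covered √(1.5² + 1.8²) ≈ 2.3 units.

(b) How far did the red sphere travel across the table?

3.8

From (5.4, 5.0) to (2.3, 2.8), the red sphere covered √(3.1² + 2.2²) ≈ 3.8 units.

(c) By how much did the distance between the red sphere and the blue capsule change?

+0.8

They were about 9.1 units apart before and 9.9 after — 0.8 units further apart.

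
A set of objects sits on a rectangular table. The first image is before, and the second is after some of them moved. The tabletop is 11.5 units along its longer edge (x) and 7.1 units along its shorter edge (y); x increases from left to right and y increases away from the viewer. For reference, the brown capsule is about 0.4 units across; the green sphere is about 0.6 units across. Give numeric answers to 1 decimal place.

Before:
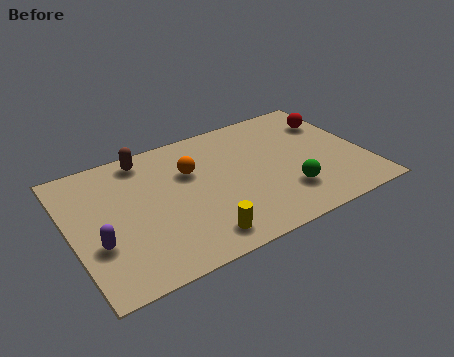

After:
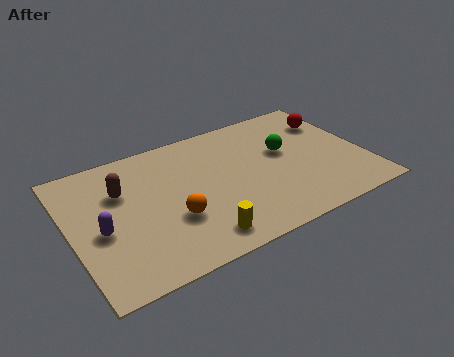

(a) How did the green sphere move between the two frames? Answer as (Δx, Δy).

(0.3, 2.3)

The green sphere started near (8.2, 1.9) and ended near (8.5, 4.2).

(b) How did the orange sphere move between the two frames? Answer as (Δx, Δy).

(-1.0, -2.2)

From the two frames, the orange sphere sits at roughly (4.8, 4.7) before and (3.8, 2.5) after.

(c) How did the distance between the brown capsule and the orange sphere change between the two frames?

+0.7

Before: roughly 2.2 units apart; after: 2.9. That's 0.7 units further apart.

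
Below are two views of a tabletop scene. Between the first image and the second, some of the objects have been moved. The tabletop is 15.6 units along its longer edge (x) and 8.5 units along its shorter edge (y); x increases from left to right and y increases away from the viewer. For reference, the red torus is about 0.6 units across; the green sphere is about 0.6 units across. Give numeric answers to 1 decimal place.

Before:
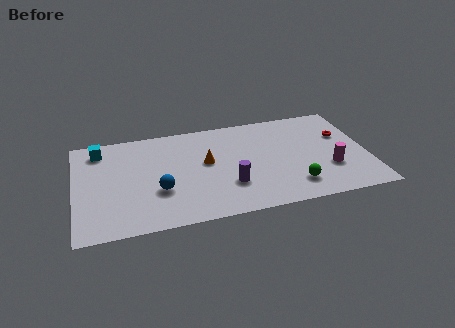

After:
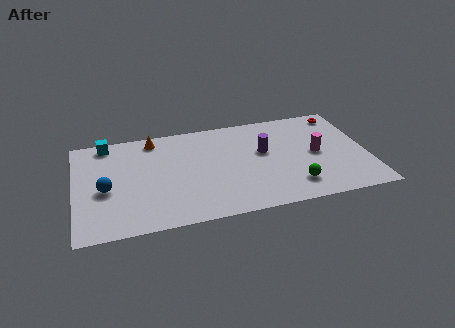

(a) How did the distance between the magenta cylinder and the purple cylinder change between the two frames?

-2.5

The distance was about 5.4 in the first image and 2.9 in the second, so they moved 2.5 units closer together.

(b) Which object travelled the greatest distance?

the orange cone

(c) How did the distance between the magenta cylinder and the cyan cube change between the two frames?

-1.2

The distance was about 12.8 in the first image and 11.6 in the second, so they moved 1.2 units closer together.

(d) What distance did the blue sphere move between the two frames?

2.9

From (4.4, 3.0) to (1.6, 3.7), the blue sphere covered √(2.8² + 0.7²) ≈ 2.9 units.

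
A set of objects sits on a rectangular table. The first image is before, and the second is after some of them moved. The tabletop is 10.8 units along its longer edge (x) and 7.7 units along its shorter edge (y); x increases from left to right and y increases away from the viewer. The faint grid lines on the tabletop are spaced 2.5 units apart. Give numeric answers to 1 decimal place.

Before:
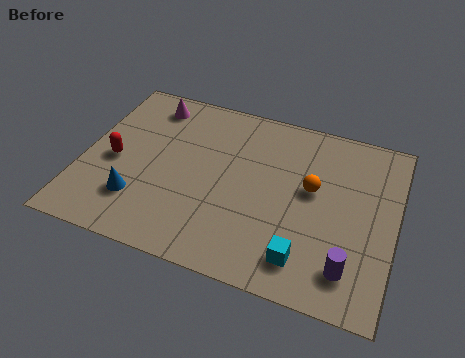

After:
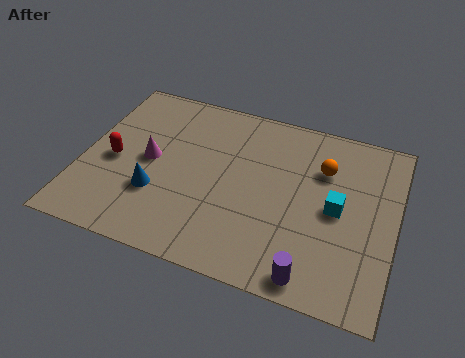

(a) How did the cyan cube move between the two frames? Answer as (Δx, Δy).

(0.9, 2.4)

The cyan cube was at about (7.9, 1.4) and moved to about (8.8, 3.8).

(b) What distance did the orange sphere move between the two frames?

1.0

The orange sphere was near (7.9, 4.4) before and (8.2, 5.4) after, so it travelled √(0.3² + 1.0²) ≈ 1.0 units.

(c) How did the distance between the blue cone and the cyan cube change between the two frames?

+0.4

Before: roughly 5.8 units apart; after: 6.2. That's 0.4 units further apart.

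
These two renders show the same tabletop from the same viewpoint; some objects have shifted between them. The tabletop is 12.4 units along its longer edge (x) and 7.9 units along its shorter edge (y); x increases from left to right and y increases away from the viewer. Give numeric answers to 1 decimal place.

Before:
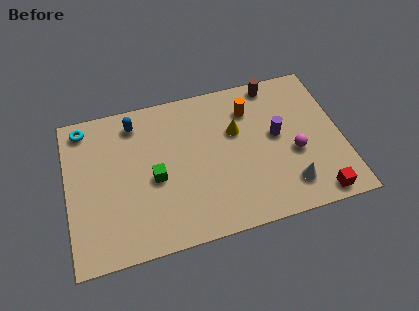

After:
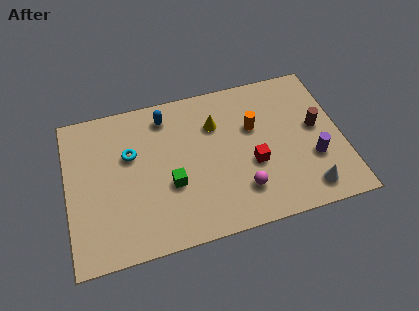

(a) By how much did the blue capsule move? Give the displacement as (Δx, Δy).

(1.4, 0.0)

The blue capsule was at about (3.2, 6.6) and moved to about (4.6, 6.6).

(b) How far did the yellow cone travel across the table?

1.1

The yellow cone was near (7.7, 5.0) before and (6.8, 5.6) after, so it travelled √(0.9² + 0.6²) ≈ 1.1 units.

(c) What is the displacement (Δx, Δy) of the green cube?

(0.7, -0.5)

The green cube was at about (3.9, 3.5) and moved to about (4.6, 3.0).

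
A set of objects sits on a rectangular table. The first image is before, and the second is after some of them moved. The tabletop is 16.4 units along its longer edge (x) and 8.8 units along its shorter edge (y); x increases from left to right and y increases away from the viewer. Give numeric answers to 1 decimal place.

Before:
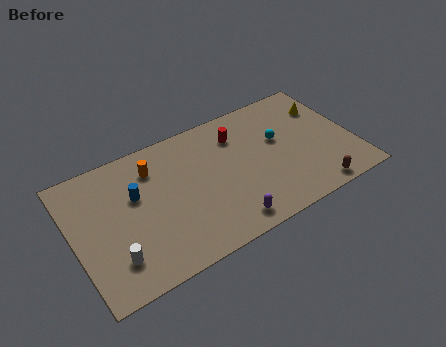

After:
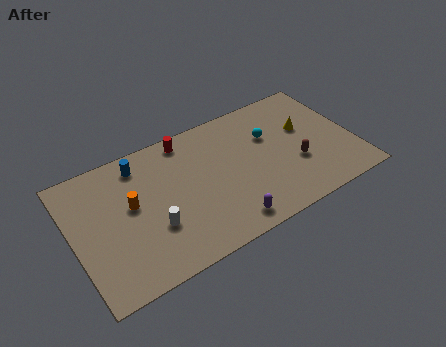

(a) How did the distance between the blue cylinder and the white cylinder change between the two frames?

+0.6

The distance was about 3.8 in the first image and 4.4 in the second, so they moved 0.6 units further apart.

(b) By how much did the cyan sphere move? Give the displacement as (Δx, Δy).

(-0.5, 0.5)

The cyan sphere started near (12.2, 5.3) and ended near (11.7, 5.8).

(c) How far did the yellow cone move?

1.7

The yellow cone moved from about (15.2, 6.4) to (13.8, 5.4), a distance of √(1.4² + 1.0²) ≈ 1.7.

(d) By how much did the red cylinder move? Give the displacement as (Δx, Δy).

(-2.9, 1.1)

From the two frames, the red cylinder sits at roughly (9.9, 6.7) before and (7.0, 7.8) after.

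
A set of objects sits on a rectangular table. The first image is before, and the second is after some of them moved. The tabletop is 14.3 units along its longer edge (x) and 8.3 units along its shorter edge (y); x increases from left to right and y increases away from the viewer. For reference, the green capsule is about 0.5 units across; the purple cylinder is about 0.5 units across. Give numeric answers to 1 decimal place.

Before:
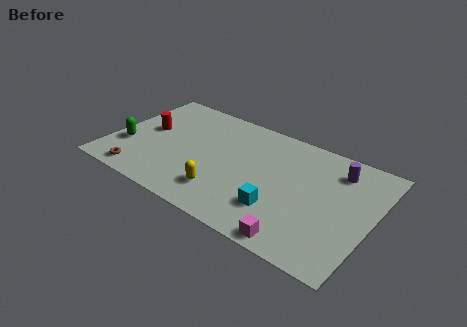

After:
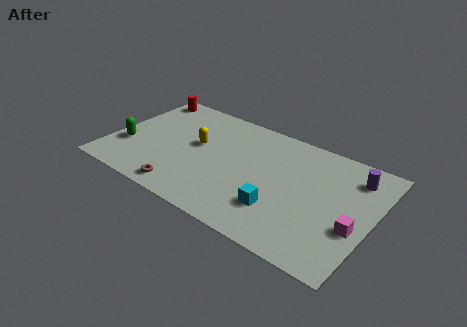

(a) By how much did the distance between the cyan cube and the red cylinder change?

+1.8

They were about 8.1 units apart before and 9.9 after — 1.8 units further apart.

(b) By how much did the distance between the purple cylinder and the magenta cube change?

-2.4

Before: roughly 5.9 units apart; after: 3.5. That's 2.4 units closer together.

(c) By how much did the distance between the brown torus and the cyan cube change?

-2.4

The distance was about 7.6 in the first image and 5.2 in the second, so they moved 2.4 units closer together.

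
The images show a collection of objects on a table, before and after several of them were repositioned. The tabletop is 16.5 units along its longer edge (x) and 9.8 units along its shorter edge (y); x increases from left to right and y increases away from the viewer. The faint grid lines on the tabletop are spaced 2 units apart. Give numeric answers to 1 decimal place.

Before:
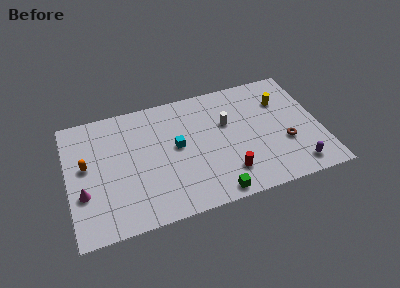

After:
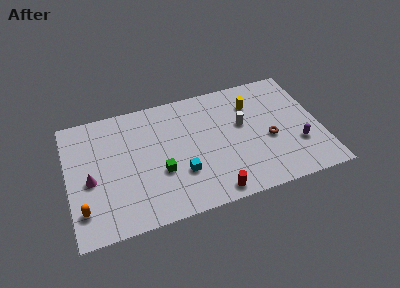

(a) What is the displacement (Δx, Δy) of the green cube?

(-3.3, 2.7)

From the two frames, the green cube sits at roughly (9.2, 0.9) before and (5.9, 3.6) after.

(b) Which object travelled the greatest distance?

the green cube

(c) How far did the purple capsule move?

1.7

The purple capsule was near (14.6, 1.4) before and (14.9, 3.1) after, so it travelled √(0.3² + 1.7²) ≈ 1.7 units.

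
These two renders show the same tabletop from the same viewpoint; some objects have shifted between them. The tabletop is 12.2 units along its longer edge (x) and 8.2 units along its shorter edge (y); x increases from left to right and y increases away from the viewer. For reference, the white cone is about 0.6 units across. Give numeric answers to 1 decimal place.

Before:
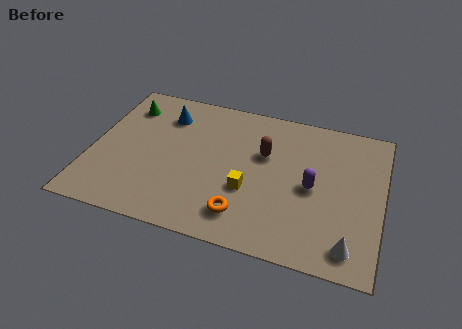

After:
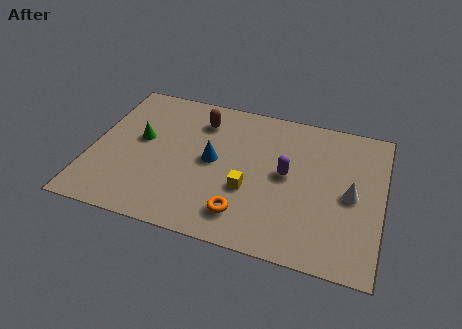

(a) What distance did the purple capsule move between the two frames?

1.2

The purple capsule was near (9.3, 3.9) before and (8.2, 4.3) after, so it travelled √(1.1² + 0.4²) ≈ 1.2 units.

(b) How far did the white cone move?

2.7

From (11.0, 1.2) to (10.9, 3.9), the white cone covered √(0.1² + 2.7²) ≈ 2.7 units.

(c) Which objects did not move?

the orange torus and the yellow cube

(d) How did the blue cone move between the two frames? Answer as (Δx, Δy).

(2.2, -2.1)

From the two frames, the blue cone sits at roughly (2.9, 6.3) before and (5.1, 4.2) after.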